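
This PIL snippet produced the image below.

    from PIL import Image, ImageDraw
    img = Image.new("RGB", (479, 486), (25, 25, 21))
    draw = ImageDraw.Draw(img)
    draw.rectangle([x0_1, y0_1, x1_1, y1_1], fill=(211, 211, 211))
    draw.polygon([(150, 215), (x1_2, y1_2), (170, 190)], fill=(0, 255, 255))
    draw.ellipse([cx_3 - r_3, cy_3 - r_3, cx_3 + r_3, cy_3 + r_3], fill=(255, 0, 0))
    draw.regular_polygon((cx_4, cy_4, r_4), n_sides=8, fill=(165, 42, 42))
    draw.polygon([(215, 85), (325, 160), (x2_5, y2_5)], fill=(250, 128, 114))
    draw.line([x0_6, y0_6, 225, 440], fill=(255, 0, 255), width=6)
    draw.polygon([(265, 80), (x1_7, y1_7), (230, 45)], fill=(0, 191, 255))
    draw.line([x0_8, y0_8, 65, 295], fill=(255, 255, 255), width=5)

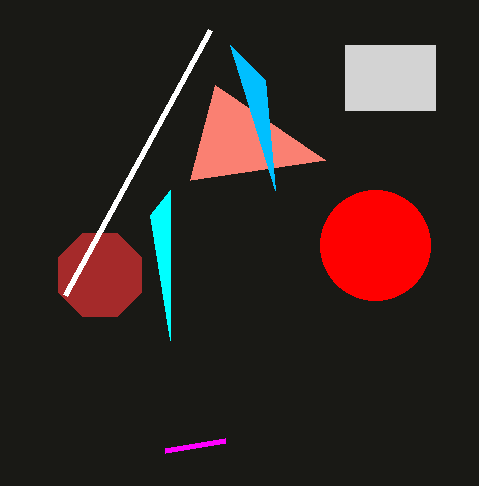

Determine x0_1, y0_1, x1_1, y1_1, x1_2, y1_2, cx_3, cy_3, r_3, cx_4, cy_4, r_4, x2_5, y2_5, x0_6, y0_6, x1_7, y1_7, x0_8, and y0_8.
x0_1 = 345
y0_1 = 45
x1_1 = 435
y1_1 = 110
x1_2 = 170
y1_2 = 340
cx_3 = 375
cy_3 = 245
r_3 = 55
cx_4 = 100
cy_4 = 275
r_4 = 45
x2_5 = 190
y2_5 = 180
x0_6 = 165
y0_6 = 450
x1_7 = 275
y1_7 = 190
x0_8 = 210
y0_8 = 30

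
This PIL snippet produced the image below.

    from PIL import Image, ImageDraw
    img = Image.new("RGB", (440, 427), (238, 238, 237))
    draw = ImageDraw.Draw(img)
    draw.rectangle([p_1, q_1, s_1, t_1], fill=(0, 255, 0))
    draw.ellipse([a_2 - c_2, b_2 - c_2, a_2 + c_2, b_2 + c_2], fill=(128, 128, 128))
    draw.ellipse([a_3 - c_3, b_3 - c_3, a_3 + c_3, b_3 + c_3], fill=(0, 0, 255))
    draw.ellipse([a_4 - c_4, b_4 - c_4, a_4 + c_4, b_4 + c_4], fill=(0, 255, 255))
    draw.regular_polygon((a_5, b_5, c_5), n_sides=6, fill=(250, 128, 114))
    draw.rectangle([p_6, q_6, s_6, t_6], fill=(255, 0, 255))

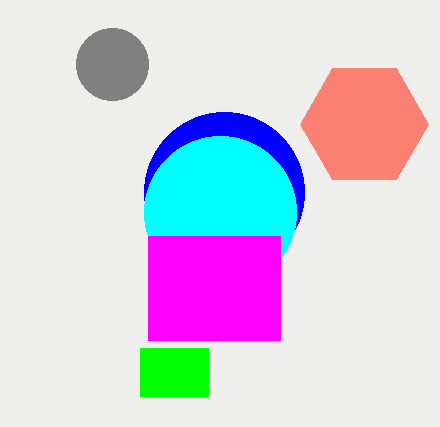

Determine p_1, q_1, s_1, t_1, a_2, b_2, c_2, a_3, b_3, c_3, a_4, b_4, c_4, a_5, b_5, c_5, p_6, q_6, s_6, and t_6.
p_1 = 140, q_1 = 348, s_1 = 208, t_1 = 396, a_2 = 112, b_2 = 64, c_2 = 36, a_3 = 224, b_3 = 192, c_3 = 80, a_4 = 220, b_4 = 212, c_4 = 76, a_5 = 364, b_5 = 124, c_5 = 64, p_6 = 148, q_6 = 236, s_6 = 280, t_6 = 340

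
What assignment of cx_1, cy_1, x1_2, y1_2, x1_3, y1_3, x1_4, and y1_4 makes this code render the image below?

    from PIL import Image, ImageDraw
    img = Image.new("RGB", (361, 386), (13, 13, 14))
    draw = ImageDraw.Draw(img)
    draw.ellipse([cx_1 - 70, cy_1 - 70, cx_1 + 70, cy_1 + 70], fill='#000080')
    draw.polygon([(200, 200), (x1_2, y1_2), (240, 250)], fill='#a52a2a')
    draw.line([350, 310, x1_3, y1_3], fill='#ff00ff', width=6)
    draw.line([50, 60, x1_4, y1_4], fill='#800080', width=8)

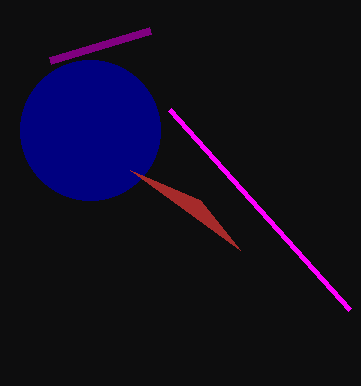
cx_1 = 90, cy_1 = 130, x1_2 = 130, y1_2 = 170, x1_3 = 170, y1_3 = 110, x1_4 = 150, y1_4 = 30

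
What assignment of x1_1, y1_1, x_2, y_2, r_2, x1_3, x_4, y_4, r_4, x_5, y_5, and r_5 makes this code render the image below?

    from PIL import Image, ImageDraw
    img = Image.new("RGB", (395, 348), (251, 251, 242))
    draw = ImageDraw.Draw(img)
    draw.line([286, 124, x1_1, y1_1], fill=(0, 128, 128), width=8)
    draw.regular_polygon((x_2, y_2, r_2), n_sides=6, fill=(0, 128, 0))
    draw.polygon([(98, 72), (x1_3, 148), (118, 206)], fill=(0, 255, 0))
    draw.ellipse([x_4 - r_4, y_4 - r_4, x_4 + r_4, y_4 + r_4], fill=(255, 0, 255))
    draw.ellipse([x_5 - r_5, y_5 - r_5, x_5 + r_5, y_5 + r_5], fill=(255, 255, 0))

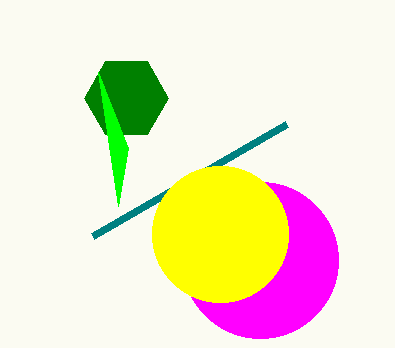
x1_1 = 92, y1_1 = 236, x_2 = 126, y_2 = 98, r_2 = 42, x1_3 = 128, x_4 = 260, y_4 = 260, r_4 = 78, x_5 = 220, y_5 = 234, r_5 = 68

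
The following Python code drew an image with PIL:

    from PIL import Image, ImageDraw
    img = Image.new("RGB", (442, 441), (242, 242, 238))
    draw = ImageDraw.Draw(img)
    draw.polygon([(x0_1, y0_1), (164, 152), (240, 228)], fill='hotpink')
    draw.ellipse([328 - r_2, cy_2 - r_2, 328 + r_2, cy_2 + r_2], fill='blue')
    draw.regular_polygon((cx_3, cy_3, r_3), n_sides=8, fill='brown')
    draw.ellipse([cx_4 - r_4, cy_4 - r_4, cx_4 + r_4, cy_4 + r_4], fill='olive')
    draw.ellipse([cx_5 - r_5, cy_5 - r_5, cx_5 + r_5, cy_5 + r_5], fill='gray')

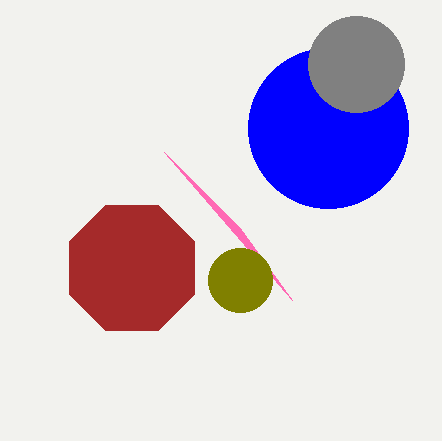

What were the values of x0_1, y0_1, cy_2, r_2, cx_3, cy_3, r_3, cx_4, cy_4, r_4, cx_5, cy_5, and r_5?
x0_1 = 292; y0_1 = 300; cy_2 = 128; r_2 = 80; cx_3 = 132; cy_3 = 268; r_3 = 68; cx_4 = 240; cy_4 = 280; r_4 = 32; cx_5 = 356; cy_5 = 64; r_5 = 48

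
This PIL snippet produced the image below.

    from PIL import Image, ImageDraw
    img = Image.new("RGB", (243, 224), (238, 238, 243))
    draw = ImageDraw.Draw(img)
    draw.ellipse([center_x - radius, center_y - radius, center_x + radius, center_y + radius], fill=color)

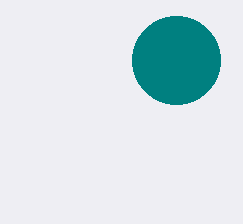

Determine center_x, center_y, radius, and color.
center_x = 176; center_y = 60; radius = 44; color = 'teal'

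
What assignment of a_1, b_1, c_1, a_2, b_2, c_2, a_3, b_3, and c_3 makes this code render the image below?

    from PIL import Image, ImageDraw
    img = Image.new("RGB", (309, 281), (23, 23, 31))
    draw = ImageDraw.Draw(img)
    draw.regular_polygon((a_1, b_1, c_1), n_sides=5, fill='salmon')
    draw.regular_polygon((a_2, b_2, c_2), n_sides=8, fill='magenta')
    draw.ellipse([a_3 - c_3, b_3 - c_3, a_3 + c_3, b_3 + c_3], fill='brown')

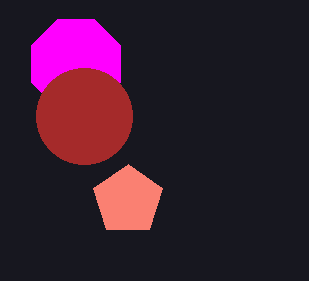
a_1 = 128, b_1 = 200, c_1 = 36, a_2 = 76, b_2 = 64, c_2 = 48, a_3 = 84, b_3 = 116, c_3 = 48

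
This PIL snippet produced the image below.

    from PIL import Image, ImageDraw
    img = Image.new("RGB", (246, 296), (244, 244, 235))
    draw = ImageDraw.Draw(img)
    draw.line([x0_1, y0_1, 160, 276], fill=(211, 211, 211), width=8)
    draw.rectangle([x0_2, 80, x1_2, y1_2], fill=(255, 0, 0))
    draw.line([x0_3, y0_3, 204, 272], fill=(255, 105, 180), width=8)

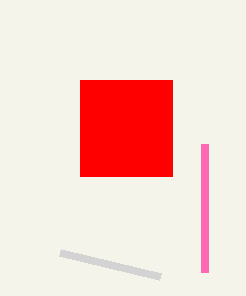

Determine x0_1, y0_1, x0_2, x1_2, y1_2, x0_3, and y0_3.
x0_1 = 60; y0_1 = 252; x0_2 = 80; x1_2 = 172; y1_2 = 176; x0_3 = 204; y0_3 = 144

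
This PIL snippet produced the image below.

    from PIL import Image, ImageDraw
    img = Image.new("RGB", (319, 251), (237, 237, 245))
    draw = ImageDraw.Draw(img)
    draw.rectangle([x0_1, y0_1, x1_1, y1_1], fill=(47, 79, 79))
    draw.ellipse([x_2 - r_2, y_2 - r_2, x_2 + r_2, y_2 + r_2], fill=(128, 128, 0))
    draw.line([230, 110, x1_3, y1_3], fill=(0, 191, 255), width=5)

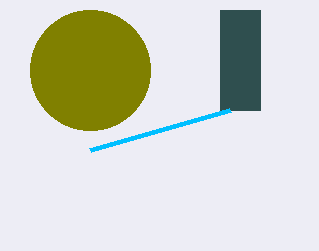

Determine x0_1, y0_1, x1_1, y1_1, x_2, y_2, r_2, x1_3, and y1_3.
x0_1 = 220
y0_1 = 10
x1_1 = 260
y1_1 = 110
x_2 = 90
y_2 = 70
r_2 = 60
x1_3 = 90
y1_3 = 150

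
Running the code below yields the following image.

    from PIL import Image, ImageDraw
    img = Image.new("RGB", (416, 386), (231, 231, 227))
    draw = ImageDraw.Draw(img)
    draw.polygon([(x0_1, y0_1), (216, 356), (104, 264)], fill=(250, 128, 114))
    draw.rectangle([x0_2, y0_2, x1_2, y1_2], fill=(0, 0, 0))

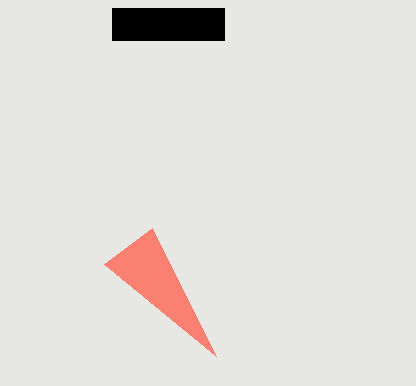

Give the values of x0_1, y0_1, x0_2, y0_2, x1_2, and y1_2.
x0_1 = 152; y0_1 = 228; x0_2 = 112; y0_2 = 8; x1_2 = 224; y1_2 = 40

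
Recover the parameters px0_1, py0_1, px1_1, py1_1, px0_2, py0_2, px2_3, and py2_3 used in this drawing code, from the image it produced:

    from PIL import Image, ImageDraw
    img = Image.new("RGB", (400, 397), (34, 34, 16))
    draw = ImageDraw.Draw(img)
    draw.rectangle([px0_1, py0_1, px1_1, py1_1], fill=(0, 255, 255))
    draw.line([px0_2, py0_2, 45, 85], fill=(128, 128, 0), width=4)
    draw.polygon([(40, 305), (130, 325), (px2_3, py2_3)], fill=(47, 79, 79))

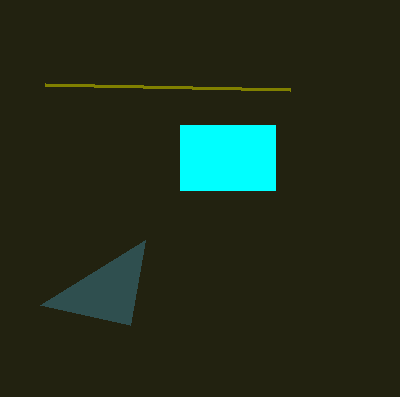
px0_1 = 180
py0_1 = 125
px1_1 = 275
py1_1 = 190
px0_2 = 290
py0_2 = 90
px2_3 = 145
py2_3 = 240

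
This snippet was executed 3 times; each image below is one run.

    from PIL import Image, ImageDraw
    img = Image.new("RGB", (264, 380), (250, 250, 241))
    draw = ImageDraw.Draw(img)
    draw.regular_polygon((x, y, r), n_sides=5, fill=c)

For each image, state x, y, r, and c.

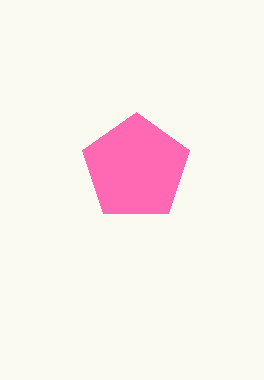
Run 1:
x = 136, y = 168, r = 56, c = 'hotpink'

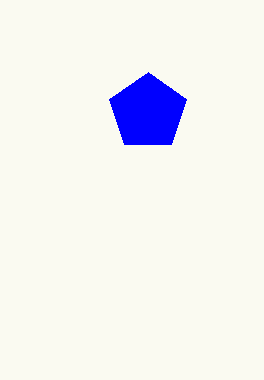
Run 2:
x = 148, y = 112, r = 40, c = 'blue'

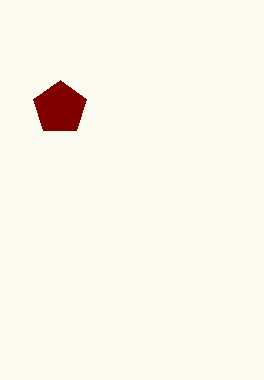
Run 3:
x = 60
y = 108
r = 28
c = 'maroon'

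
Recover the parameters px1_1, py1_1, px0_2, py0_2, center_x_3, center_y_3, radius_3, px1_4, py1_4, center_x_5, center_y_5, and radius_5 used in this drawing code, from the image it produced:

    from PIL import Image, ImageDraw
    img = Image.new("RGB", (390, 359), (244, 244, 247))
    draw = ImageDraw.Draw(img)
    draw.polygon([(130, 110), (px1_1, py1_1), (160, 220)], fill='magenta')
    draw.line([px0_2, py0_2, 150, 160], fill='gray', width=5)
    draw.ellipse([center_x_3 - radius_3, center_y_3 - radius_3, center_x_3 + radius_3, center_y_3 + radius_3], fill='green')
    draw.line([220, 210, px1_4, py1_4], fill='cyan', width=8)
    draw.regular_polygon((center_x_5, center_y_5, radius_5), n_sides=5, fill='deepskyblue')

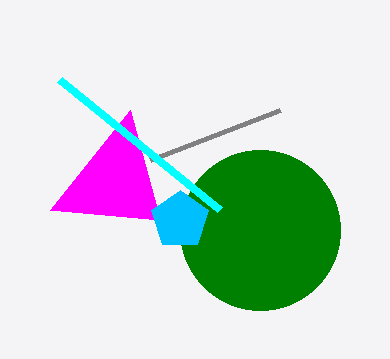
px1_1 = 50
py1_1 = 210
px0_2 = 280
py0_2 = 110
center_x_3 = 260
center_y_3 = 230
radius_3 = 80
px1_4 = 60
py1_4 = 80
center_x_5 = 180
center_y_5 = 220
radius_5 = 30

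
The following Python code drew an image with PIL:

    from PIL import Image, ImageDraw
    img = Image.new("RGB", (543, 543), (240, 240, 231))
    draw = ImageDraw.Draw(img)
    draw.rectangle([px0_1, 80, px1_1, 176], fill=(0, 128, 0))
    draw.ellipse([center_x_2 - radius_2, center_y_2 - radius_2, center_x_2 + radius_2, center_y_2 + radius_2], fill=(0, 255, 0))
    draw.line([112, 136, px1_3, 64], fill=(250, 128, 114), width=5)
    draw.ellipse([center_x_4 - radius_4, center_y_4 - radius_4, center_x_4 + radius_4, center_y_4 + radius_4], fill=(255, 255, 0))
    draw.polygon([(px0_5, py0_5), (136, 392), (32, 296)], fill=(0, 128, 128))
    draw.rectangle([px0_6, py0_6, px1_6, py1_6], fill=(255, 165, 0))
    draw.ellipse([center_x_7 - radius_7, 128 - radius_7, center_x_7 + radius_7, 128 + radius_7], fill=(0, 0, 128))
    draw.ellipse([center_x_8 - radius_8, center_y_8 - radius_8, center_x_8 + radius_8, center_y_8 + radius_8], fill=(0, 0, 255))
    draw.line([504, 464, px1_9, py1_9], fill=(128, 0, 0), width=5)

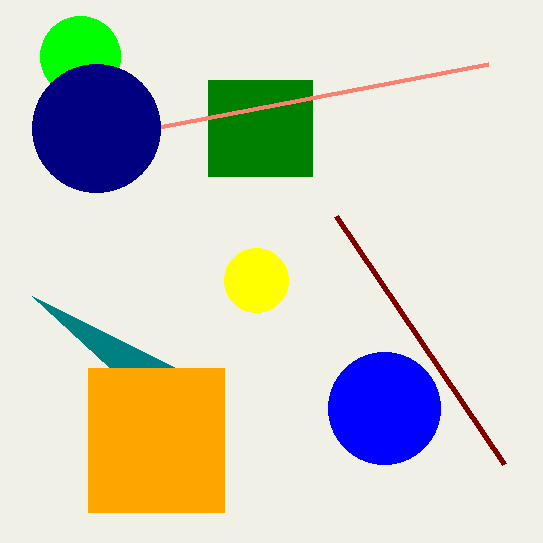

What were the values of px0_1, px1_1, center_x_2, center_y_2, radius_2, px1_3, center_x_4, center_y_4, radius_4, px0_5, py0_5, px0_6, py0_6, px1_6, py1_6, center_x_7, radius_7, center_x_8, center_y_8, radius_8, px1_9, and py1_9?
px0_1 = 208, px1_1 = 312, center_x_2 = 80, center_y_2 = 56, radius_2 = 40, px1_3 = 488, center_x_4 = 256, center_y_4 = 280, radius_4 = 32, px0_5 = 176, py0_5 = 368, px0_6 = 88, py0_6 = 368, px1_6 = 224, py1_6 = 512, center_x_7 = 96, radius_7 = 64, center_x_8 = 384, center_y_8 = 408, radius_8 = 56, px1_9 = 336, py1_9 = 216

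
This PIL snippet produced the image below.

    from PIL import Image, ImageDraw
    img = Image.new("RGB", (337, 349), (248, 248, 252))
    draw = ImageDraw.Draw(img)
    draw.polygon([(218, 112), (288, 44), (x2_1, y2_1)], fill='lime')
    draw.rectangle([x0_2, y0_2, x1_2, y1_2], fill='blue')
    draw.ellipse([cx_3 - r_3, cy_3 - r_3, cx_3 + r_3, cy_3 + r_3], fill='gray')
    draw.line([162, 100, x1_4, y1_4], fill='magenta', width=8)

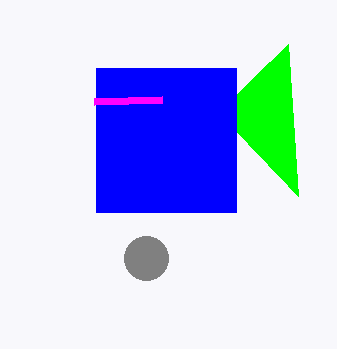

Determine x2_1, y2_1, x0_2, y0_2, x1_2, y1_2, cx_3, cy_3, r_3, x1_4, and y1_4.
x2_1 = 298, y2_1 = 196, x0_2 = 96, y0_2 = 68, x1_2 = 236, y1_2 = 212, cx_3 = 146, cy_3 = 258, r_3 = 22, x1_4 = 94, y1_4 = 102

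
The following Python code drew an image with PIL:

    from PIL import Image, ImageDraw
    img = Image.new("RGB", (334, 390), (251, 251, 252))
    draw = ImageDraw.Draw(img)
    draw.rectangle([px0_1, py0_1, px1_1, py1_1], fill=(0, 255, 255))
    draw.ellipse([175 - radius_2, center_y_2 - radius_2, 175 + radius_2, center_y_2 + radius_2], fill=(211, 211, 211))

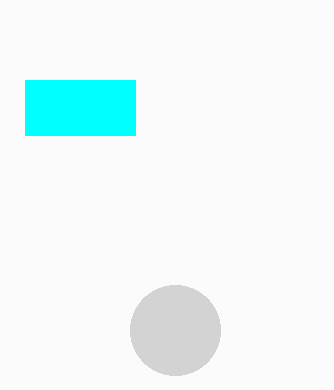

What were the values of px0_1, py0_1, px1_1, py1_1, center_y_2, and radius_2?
px0_1 = 25
py0_1 = 80
px1_1 = 135
py1_1 = 135
center_y_2 = 330
radius_2 = 45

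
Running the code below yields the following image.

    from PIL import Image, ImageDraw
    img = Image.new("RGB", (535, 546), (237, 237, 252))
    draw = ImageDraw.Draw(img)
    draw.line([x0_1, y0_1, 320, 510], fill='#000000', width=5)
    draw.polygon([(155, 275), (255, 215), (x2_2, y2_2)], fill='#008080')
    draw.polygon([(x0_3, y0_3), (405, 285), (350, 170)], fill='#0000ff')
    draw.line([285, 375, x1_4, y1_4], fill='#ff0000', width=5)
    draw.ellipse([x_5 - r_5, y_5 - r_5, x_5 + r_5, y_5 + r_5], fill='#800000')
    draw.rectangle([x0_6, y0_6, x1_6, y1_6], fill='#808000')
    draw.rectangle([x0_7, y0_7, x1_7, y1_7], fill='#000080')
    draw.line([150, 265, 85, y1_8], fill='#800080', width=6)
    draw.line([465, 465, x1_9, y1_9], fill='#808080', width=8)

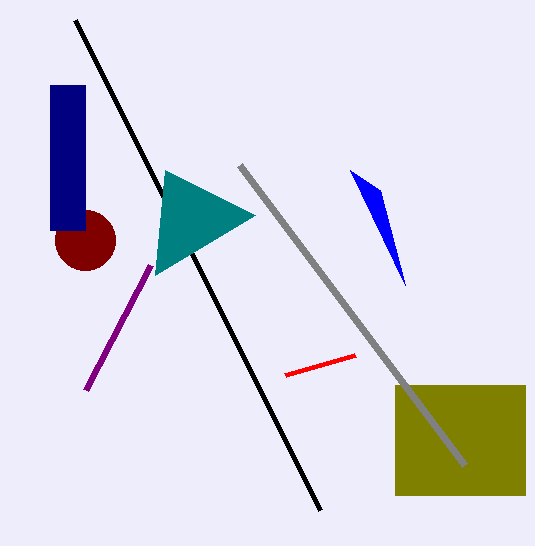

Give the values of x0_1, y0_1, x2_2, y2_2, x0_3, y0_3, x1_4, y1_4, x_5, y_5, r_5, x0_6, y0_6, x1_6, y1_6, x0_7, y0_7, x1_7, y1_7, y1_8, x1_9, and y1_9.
x0_1 = 75; y0_1 = 20; x2_2 = 165; y2_2 = 170; x0_3 = 380; y0_3 = 190; x1_4 = 355; y1_4 = 355; x_5 = 85; y_5 = 240; r_5 = 30; x0_6 = 395; y0_6 = 385; x1_6 = 525; y1_6 = 495; x0_7 = 50; y0_7 = 85; x1_7 = 85; y1_7 = 230; y1_8 = 390; x1_9 = 240; y1_9 = 165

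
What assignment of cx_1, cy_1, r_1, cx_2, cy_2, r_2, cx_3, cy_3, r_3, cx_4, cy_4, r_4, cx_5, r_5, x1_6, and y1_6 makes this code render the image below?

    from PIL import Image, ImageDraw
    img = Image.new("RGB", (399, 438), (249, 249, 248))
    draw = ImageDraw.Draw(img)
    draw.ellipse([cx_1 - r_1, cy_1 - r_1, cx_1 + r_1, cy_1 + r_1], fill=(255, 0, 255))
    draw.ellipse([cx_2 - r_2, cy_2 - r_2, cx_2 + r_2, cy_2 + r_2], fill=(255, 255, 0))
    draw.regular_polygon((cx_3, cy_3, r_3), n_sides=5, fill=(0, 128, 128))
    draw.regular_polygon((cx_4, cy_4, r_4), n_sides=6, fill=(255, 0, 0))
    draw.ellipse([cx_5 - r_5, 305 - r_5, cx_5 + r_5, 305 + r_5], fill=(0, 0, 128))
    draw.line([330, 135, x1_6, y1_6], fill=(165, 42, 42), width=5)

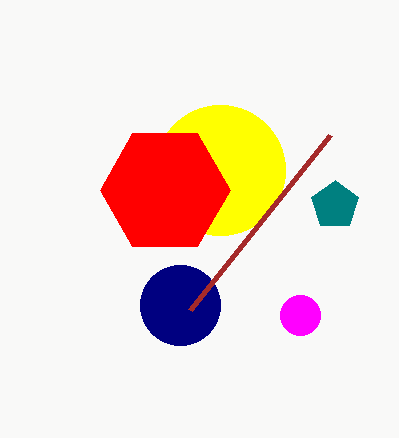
cx_1 = 300; cy_1 = 315; r_1 = 20; cx_2 = 220; cy_2 = 170; r_2 = 65; cx_3 = 335; cy_3 = 205; r_3 = 25; cx_4 = 165; cy_4 = 190; r_4 = 65; cx_5 = 180; r_5 = 40; x1_6 = 190; y1_6 = 310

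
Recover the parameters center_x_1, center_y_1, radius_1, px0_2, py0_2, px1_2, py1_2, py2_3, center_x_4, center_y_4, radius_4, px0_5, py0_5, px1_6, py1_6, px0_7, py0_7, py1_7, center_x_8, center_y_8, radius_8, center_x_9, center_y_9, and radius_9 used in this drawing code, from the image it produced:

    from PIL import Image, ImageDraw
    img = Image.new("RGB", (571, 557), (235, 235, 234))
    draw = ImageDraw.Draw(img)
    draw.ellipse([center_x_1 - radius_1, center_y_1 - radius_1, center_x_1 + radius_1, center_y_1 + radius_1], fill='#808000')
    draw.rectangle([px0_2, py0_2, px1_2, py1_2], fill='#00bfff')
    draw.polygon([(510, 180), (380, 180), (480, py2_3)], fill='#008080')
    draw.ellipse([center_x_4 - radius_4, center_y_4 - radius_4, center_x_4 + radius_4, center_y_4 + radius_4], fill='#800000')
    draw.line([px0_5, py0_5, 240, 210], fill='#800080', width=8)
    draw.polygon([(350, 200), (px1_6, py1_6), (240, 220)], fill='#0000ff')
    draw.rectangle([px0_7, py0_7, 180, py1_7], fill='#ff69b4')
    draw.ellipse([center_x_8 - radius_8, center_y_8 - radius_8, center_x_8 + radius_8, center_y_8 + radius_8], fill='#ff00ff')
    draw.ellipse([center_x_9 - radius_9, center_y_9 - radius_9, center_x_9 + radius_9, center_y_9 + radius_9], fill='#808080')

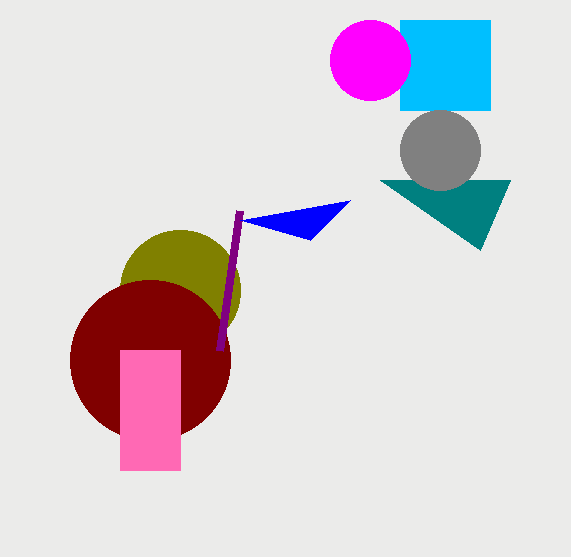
center_x_1 = 180, center_y_1 = 290, radius_1 = 60, px0_2 = 400, py0_2 = 20, px1_2 = 490, py1_2 = 110, py2_3 = 250, center_x_4 = 150, center_y_4 = 360, radius_4 = 80, px0_5 = 220, py0_5 = 350, px1_6 = 310, py1_6 = 240, px0_7 = 120, py0_7 = 350, py1_7 = 470, center_x_8 = 370, center_y_8 = 60, radius_8 = 40, center_x_9 = 440, center_y_9 = 150, radius_9 = 40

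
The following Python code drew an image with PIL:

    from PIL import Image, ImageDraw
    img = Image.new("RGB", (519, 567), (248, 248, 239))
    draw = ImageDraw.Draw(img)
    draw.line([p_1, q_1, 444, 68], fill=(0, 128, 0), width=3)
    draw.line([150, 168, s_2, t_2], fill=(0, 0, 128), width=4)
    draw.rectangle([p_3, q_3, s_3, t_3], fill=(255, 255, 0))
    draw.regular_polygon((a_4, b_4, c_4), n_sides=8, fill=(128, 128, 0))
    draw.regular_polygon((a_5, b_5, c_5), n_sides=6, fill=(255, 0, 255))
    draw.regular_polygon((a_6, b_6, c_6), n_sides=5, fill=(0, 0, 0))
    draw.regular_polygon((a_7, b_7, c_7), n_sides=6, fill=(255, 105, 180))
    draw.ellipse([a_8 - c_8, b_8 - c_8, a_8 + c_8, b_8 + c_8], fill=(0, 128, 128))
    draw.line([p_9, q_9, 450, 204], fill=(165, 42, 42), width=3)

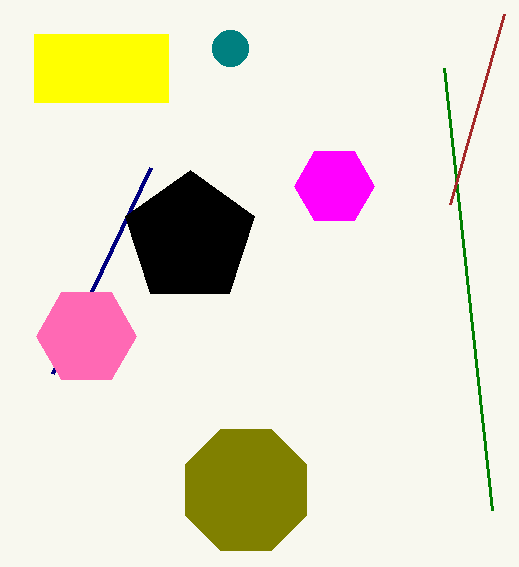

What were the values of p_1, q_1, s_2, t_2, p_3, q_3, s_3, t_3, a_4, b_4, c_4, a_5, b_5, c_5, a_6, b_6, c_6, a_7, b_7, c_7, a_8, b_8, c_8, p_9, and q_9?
p_1 = 492; q_1 = 510; s_2 = 52; t_2 = 374; p_3 = 34; q_3 = 34; s_3 = 168; t_3 = 102; a_4 = 246; b_4 = 490; c_4 = 66; a_5 = 334; b_5 = 186; c_5 = 40; a_6 = 190; b_6 = 238; c_6 = 68; a_7 = 86; b_7 = 336; c_7 = 50; a_8 = 230; b_8 = 48; c_8 = 18; p_9 = 504; q_9 = 14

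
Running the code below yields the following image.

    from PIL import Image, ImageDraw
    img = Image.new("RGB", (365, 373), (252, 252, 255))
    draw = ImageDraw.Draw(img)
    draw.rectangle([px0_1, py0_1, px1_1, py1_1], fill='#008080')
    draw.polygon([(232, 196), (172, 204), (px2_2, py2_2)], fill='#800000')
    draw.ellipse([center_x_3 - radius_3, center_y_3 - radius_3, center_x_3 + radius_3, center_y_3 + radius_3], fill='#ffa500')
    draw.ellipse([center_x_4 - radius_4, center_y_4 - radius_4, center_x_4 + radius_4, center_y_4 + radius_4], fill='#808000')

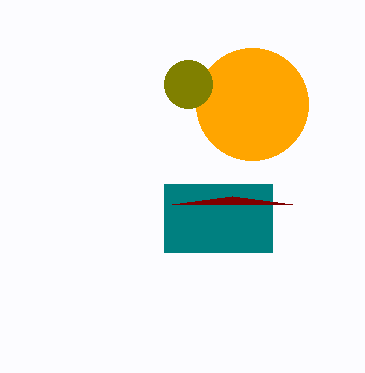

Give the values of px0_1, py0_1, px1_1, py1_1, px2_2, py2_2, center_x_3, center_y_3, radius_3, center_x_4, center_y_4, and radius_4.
px0_1 = 164, py0_1 = 184, px1_1 = 272, py1_1 = 252, px2_2 = 292, py2_2 = 204, center_x_3 = 252, center_y_3 = 104, radius_3 = 56, center_x_4 = 188, center_y_4 = 84, radius_4 = 24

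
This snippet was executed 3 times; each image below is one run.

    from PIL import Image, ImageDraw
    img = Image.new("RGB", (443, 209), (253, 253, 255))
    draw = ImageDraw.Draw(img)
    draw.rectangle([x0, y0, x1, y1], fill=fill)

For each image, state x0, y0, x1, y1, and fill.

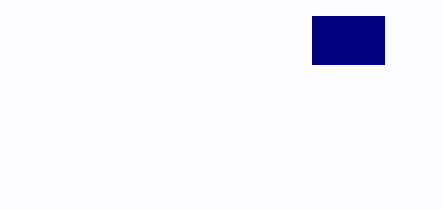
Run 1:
x0 = 312; y0 = 16; x1 = 384; y1 = 64; fill = 'navy'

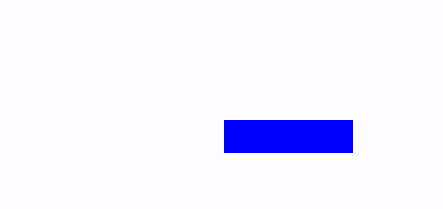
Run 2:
x0 = 224, y0 = 120, x1 = 352, y1 = 152, fill = 'blue'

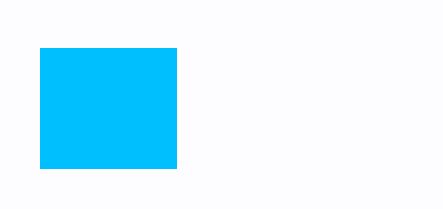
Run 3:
x0 = 40, y0 = 48, x1 = 176, y1 = 168, fill = 'deepskyblue'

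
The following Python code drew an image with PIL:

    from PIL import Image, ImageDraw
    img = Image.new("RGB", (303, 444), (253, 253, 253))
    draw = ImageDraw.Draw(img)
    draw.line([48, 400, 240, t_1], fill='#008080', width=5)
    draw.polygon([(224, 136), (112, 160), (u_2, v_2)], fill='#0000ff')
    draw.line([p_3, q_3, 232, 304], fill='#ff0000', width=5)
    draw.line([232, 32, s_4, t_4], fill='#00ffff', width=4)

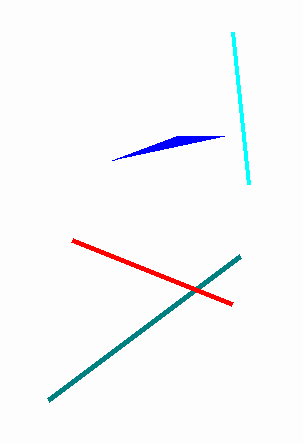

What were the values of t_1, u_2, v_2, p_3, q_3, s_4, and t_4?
t_1 = 256
u_2 = 176
v_2 = 136
p_3 = 72
q_3 = 240
s_4 = 248
t_4 = 184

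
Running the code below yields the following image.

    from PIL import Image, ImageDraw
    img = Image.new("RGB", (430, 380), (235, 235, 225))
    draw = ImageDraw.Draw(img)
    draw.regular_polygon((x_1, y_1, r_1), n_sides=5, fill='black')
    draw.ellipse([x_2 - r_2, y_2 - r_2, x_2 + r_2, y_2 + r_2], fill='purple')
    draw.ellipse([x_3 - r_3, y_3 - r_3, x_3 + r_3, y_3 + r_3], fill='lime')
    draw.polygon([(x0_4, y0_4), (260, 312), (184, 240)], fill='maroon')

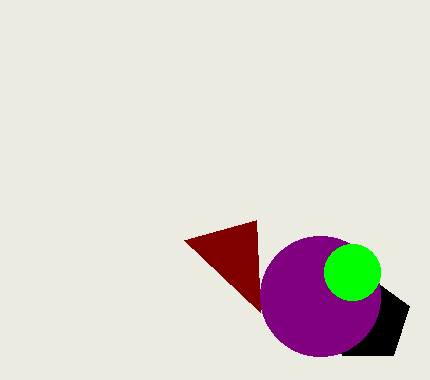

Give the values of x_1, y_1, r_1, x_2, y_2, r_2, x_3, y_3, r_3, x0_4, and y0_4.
x_1 = 368; y_1 = 320; r_1 = 44; x_2 = 320; y_2 = 296; r_2 = 60; x_3 = 352; y_3 = 272; r_3 = 28; x0_4 = 256; y0_4 = 220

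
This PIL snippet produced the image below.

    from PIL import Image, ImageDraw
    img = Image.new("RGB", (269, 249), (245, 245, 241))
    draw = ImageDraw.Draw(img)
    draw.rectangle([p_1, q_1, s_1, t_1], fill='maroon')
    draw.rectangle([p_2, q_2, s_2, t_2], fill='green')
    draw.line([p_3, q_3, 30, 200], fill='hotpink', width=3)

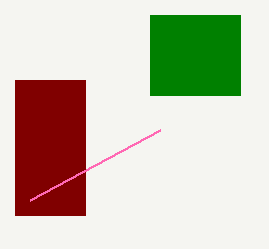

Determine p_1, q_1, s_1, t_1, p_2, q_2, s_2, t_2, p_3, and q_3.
p_1 = 15; q_1 = 80; s_1 = 85; t_1 = 215; p_2 = 150; q_2 = 15; s_2 = 240; t_2 = 95; p_3 = 160; q_3 = 130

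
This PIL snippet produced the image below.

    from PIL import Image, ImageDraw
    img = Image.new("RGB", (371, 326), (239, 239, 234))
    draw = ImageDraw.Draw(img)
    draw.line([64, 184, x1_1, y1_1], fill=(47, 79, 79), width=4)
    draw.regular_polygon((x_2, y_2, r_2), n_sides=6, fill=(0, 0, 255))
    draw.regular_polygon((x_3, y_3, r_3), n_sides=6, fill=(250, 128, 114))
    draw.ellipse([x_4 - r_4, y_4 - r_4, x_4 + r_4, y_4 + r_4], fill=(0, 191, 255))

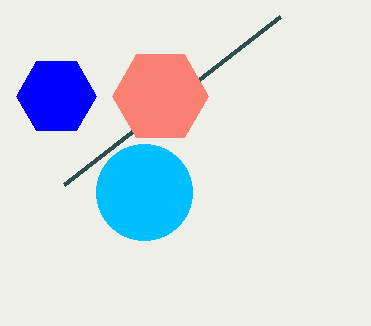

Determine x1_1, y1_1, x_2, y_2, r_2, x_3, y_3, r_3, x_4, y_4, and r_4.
x1_1 = 280; y1_1 = 16; x_2 = 56; y_2 = 96; r_2 = 40; x_3 = 160; y_3 = 96; r_3 = 48; x_4 = 144; y_4 = 192; r_4 = 48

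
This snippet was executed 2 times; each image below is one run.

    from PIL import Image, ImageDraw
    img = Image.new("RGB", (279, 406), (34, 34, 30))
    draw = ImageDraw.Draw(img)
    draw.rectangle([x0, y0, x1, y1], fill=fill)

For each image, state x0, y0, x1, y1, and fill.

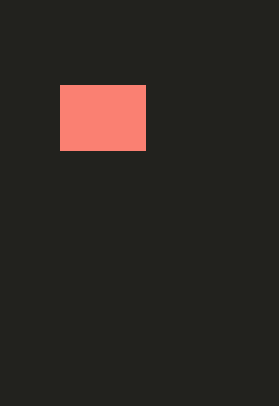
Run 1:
x0 = 60, y0 = 85, x1 = 145, y1 = 150, fill = 'salmon'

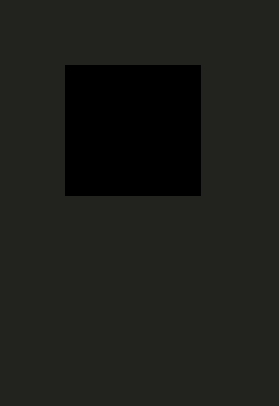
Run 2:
x0 = 65, y0 = 65, x1 = 200, y1 = 195, fill = 'black'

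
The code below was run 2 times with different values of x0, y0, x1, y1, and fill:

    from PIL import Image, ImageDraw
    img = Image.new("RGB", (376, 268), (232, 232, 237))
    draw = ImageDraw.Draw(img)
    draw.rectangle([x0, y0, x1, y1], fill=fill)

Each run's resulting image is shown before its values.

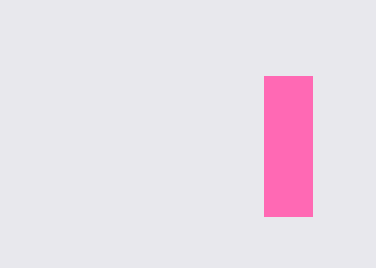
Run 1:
x0 = 264
y0 = 76
x1 = 312
y1 = 216
fill = 'hotpink'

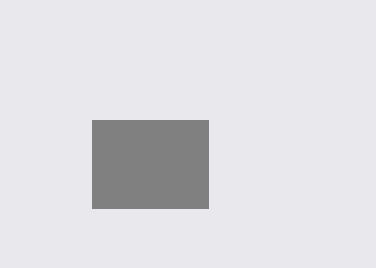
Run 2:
x0 = 92, y0 = 120, x1 = 208, y1 = 208, fill = 'gray'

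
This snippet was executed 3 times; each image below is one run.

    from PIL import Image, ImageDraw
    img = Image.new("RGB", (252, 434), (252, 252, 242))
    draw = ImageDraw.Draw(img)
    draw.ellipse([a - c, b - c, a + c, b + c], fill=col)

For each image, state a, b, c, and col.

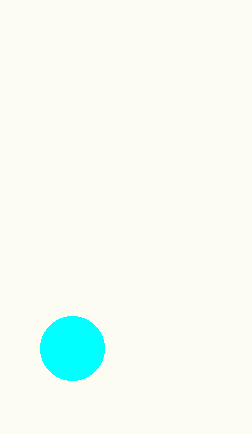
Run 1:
a = 72, b = 348, c = 32, col = 'cyan'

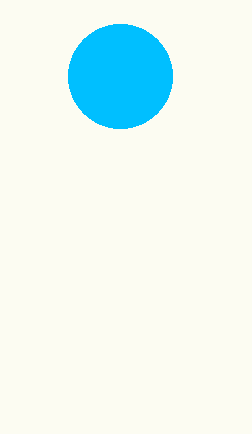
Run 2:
a = 120; b = 76; c = 52; col = 'deepskyblue'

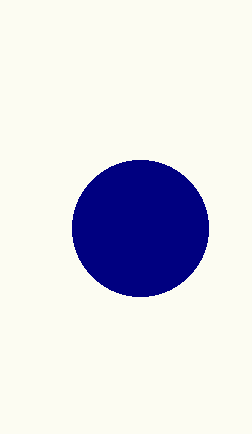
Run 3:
a = 140; b = 228; c = 68; col = 'navy'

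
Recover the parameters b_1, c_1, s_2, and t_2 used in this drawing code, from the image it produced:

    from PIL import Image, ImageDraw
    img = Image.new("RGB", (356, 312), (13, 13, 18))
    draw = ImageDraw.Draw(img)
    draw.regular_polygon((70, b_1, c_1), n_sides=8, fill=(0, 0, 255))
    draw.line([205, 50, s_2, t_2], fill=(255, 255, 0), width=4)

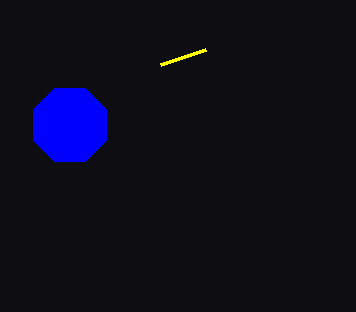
b_1 = 125
c_1 = 40
s_2 = 160
t_2 = 65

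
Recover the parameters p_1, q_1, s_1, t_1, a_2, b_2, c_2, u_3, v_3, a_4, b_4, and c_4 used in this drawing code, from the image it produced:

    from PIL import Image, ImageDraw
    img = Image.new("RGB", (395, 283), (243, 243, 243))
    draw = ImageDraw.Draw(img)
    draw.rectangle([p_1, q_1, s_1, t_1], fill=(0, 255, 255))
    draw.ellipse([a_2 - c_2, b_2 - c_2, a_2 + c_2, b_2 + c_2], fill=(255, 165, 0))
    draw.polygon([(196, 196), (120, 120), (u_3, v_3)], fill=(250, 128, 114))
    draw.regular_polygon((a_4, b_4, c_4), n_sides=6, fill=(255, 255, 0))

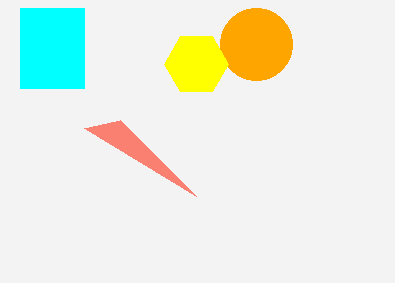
p_1 = 20
q_1 = 8
s_1 = 84
t_1 = 88
a_2 = 256
b_2 = 44
c_2 = 36
u_3 = 84
v_3 = 128
a_4 = 196
b_4 = 64
c_4 = 32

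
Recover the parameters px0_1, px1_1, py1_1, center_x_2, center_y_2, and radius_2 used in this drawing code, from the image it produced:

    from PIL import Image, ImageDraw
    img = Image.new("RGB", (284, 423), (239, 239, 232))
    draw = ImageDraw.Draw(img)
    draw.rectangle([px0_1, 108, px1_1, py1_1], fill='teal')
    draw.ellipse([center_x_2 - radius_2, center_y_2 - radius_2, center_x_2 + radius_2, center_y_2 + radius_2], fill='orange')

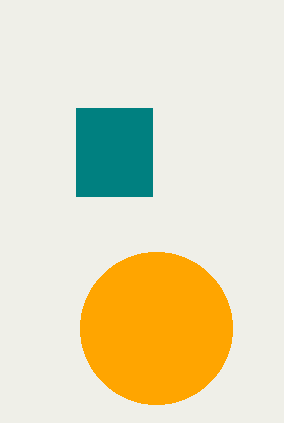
px0_1 = 76; px1_1 = 152; py1_1 = 196; center_x_2 = 156; center_y_2 = 328; radius_2 = 76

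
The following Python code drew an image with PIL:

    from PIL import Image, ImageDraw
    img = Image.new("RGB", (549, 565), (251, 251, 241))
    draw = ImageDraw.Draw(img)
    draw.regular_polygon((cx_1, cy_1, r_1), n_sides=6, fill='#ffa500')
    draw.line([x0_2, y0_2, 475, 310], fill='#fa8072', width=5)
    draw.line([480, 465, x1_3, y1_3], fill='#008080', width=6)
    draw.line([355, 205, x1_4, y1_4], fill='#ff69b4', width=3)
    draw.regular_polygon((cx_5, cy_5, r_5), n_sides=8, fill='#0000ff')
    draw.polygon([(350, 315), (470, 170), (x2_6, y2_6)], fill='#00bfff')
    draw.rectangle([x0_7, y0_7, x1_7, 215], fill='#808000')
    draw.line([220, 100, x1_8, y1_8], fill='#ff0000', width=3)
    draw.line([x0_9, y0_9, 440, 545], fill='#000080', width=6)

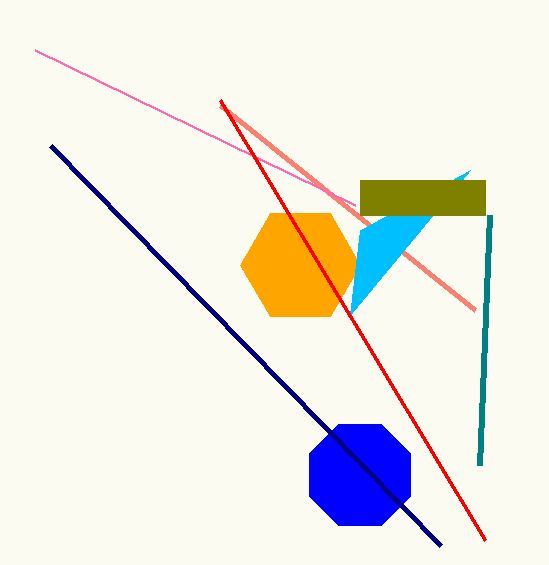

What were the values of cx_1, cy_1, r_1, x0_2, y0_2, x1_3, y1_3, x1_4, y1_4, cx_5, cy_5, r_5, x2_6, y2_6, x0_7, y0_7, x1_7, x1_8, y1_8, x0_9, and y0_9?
cx_1 = 300, cy_1 = 265, r_1 = 60, x0_2 = 220, y0_2 = 105, x1_3 = 490, y1_3 = 215, x1_4 = 35, y1_4 = 50, cx_5 = 360, cy_5 = 475, r_5 = 55, x2_6 = 360, y2_6 = 230, x0_7 = 360, y0_7 = 180, x1_7 = 485, x1_8 = 485, y1_8 = 540, x0_9 = 50, y0_9 = 145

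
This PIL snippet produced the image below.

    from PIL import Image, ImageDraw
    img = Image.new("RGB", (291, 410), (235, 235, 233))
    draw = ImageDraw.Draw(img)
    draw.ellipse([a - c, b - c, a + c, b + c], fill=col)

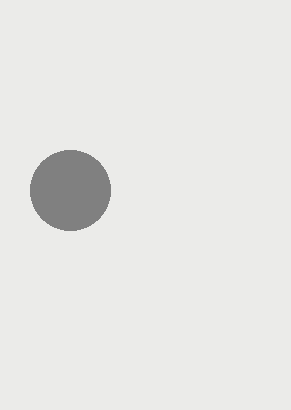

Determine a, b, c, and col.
a = 70; b = 190; c = 40; col = 'gray'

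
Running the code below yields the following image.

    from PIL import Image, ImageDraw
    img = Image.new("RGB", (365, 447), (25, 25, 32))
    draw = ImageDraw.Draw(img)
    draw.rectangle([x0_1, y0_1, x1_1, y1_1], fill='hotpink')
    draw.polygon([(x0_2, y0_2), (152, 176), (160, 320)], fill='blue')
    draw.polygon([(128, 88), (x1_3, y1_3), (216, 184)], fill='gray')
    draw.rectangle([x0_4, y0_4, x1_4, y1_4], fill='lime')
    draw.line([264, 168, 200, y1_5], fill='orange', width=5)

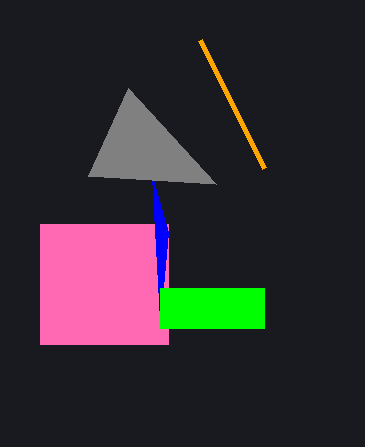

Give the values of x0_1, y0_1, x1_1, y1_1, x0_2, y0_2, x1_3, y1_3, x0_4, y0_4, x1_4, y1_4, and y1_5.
x0_1 = 40, y0_1 = 224, x1_1 = 168, y1_1 = 344, x0_2 = 168, y0_2 = 232, x1_3 = 88, y1_3 = 176, x0_4 = 160, y0_4 = 288, x1_4 = 264, y1_4 = 328, y1_5 = 40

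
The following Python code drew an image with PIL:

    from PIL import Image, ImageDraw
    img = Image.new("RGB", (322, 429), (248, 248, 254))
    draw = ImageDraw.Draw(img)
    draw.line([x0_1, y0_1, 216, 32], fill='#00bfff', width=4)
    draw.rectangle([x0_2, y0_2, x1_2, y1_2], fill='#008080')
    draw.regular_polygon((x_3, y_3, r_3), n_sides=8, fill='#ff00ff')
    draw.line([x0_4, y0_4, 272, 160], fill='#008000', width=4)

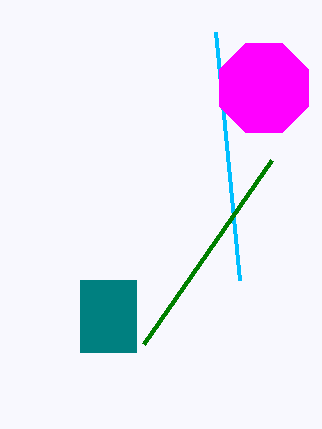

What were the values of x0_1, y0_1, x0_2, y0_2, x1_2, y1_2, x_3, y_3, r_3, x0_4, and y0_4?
x0_1 = 240, y0_1 = 280, x0_2 = 80, y0_2 = 280, x1_2 = 136, y1_2 = 352, x_3 = 264, y_3 = 88, r_3 = 48, x0_4 = 144, y0_4 = 344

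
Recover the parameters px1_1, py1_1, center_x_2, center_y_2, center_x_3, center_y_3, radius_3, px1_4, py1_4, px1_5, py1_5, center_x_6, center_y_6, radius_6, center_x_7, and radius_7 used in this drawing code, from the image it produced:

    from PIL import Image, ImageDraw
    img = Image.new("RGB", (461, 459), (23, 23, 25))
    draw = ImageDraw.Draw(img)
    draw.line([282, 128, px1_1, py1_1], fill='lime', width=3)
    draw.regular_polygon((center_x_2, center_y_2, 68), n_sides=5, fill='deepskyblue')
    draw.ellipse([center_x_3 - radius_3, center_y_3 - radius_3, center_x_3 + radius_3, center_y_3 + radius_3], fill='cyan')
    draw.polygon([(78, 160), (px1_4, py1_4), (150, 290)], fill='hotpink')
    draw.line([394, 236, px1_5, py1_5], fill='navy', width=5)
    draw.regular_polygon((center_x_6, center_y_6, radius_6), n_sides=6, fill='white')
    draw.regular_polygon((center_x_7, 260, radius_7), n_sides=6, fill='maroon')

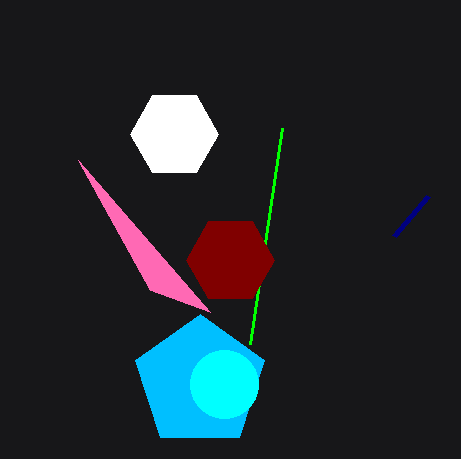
px1_1 = 250, py1_1 = 344, center_x_2 = 200, center_y_2 = 382, center_x_3 = 224, center_y_3 = 384, radius_3 = 34, px1_4 = 210, py1_4 = 312, px1_5 = 428, py1_5 = 196, center_x_6 = 174, center_y_6 = 134, radius_6 = 44, center_x_7 = 230, radius_7 = 44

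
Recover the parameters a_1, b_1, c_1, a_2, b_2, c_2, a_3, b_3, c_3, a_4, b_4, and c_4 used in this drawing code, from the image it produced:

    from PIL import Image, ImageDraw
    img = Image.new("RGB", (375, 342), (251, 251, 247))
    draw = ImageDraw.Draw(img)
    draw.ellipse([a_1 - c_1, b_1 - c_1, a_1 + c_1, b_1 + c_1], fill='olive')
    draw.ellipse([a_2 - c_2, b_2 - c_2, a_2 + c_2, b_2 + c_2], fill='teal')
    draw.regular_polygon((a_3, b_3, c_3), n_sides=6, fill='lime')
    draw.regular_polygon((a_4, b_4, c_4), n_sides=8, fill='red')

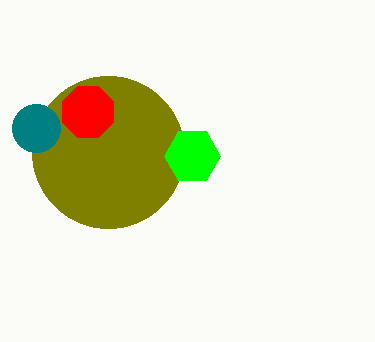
a_1 = 108; b_1 = 152; c_1 = 76; a_2 = 36; b_2 = 128; c_2 = 24; a_3 = 192; b_3 = 156; c_3 = 28; a_4 = 88; b_4 = 112; c_4 = 28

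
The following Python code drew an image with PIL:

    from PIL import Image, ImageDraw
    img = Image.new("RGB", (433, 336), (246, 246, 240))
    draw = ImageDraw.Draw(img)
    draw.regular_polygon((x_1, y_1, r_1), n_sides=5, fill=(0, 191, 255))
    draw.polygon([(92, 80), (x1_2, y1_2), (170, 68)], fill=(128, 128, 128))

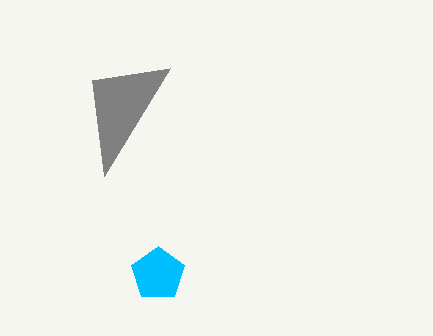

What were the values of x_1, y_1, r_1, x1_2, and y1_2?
x_1 = 158; y_1 = 274; r_1 = 28; x1_2 = 104; y1_2 = 176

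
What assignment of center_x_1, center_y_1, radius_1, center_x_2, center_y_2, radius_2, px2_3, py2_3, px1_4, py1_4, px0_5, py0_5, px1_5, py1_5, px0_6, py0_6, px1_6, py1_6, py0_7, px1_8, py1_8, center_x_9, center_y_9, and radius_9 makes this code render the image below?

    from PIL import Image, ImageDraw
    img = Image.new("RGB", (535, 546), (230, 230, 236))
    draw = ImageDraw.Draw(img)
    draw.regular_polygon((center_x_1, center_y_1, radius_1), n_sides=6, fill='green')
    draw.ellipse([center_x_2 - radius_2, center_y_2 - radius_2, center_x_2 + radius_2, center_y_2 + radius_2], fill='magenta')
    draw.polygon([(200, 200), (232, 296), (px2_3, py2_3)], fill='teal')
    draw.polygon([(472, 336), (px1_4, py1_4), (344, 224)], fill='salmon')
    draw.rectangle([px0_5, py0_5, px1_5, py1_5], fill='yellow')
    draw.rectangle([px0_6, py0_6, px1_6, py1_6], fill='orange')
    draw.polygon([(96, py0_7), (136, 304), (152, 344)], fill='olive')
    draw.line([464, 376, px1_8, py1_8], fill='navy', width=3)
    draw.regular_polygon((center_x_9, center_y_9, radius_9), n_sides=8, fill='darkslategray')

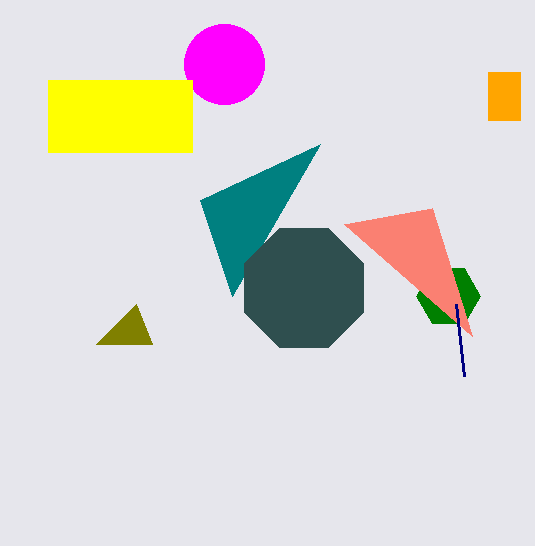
center_x_1 = 448; center_y_1 = 296; radius_1 = 32; center_x_2 = 224; center_y_2 = 64; radius_2 = 40; px2_3 = 320; py2_3 = 144; px1_4 = 432; py1_4 = 208; px0_5 = 48; py0_5 = 80; px1_5 = 192; py1_5 = 152; px0_6 = 488; py0_6 = 72; px1_6 = 520; py1_6 = 120; py0_7 = 344; px1_8 = 456; py1_8 = 304; center_x_9 = 304; center_y_9 = 288; radius_9 = 64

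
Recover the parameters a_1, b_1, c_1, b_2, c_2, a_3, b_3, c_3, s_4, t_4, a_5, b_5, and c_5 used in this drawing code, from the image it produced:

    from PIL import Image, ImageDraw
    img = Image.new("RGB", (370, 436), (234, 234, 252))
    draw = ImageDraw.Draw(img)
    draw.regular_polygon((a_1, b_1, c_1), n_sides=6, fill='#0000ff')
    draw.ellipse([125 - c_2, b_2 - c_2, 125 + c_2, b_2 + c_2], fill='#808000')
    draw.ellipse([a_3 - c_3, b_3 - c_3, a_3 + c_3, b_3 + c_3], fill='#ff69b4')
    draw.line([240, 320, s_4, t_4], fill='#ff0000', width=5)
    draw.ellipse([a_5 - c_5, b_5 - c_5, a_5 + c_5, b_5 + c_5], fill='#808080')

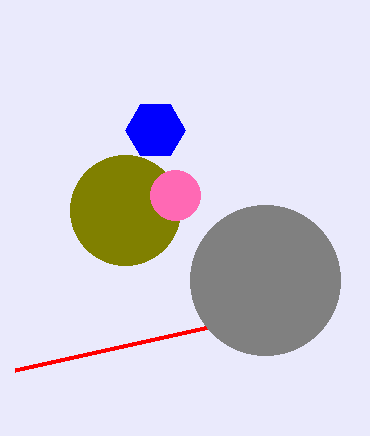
a_1 = 155
b_1 = 130
c_1 = 30
b_2 = 210
c_2 = 55
a_3 = 175
b_3 = 195
c_3 = 25
s_4 = 15
t_4 = 370
a_5 = 265
b_5 = 280
c_5 = 75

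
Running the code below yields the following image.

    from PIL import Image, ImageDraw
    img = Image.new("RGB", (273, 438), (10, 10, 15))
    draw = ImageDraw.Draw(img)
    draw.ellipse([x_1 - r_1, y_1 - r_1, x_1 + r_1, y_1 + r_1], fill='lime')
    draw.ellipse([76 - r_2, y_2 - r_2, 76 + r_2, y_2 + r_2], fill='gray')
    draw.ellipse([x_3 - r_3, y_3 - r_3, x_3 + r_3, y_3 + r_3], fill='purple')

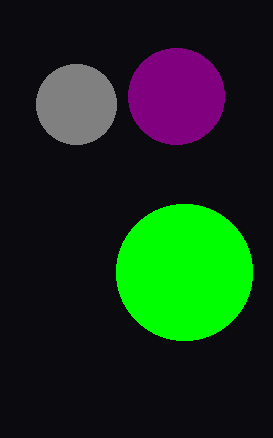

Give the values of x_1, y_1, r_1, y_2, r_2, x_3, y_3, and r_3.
x_1 = 184
y_1 = 272
r_1 = 68
y_2 = 104
r_2 = 40
x_3 = 176
y_3 = 96
r_3 = 48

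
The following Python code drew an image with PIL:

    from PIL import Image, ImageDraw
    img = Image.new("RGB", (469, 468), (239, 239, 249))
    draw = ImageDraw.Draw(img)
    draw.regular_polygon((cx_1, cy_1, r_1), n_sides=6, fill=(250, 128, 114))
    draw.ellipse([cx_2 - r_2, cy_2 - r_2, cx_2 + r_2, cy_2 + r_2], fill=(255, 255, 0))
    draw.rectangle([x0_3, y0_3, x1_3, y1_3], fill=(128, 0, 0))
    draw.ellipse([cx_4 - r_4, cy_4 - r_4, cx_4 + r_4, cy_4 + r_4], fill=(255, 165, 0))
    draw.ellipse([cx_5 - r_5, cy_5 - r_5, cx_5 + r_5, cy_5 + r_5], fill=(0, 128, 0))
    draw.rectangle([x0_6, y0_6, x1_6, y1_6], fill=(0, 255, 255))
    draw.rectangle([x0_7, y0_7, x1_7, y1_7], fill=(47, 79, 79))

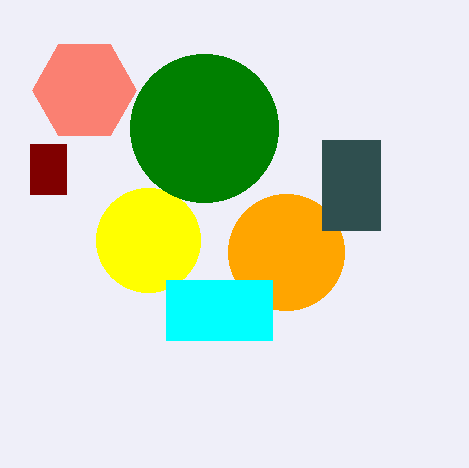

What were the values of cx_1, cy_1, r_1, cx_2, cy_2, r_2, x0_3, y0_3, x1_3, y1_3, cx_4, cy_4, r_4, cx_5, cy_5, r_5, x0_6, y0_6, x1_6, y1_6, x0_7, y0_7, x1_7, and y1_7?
cx_1 = 84, cy_1 = 90, r_1 = 52, cx_2 = 148, cy_2 = 240, r_2 = 52, x0_3 = 30, y0_3 = 144, x1_3 = 66, y1_3 = 194, cx_4 = 286, cy_4 = 252, r_4 = 58, cx_5 = 204, cy_5 = 128, r_5 = 74, x0_6 = 166, y0_6 = 280, x1_6 = 272, y1_6 = 340, x0_7 = 322, y0_7 = 140, x1_7 = 380, y1_7 = 230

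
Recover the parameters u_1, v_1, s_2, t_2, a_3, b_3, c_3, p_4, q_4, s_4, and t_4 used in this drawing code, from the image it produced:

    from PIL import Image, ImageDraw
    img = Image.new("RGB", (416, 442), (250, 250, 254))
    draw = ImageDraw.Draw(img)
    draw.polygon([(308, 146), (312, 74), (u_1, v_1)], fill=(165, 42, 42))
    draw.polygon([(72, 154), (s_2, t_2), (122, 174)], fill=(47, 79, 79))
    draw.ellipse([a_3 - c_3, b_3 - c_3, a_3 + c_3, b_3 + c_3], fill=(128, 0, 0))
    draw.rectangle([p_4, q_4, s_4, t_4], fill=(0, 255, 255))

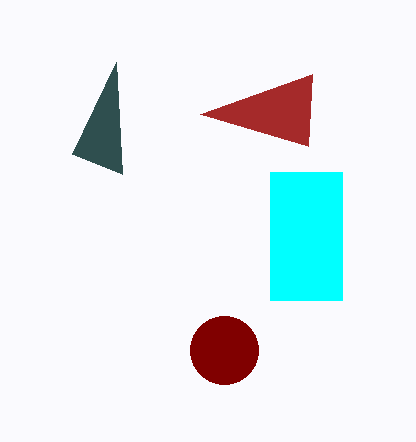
u_1 = 200
v_1 = 114
s_2 = 116
t_2 = 62
a_3 = 224
b_3 = 350
c_3 = 34
p_4 = 270
q_4 = 172
s_4 = 342
t_4 = 300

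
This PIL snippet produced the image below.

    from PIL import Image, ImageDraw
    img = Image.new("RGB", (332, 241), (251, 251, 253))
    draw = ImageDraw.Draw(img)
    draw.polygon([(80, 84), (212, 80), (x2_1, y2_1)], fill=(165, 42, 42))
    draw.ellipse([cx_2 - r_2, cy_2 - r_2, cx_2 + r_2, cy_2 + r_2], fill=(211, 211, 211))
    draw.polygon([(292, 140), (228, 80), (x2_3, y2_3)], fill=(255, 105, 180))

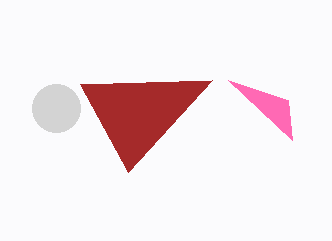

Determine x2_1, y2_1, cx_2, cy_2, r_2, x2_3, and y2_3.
x2_1 = 128; y2_1 = 172; cx_2 = 56; cy_2 = 108; r_2 = 24; x2_3 = 288; y2_3 = 100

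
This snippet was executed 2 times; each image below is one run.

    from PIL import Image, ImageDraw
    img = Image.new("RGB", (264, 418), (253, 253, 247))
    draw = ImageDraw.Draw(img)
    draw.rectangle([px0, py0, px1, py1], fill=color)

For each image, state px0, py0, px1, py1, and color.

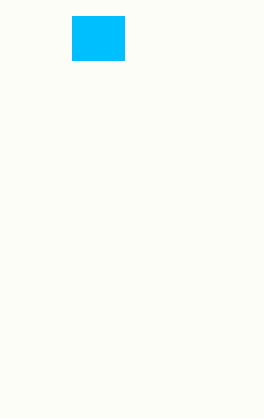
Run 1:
px0 = 72; py0 = 16; px1 = 124; py1 = 60; color = 'deepskyblue'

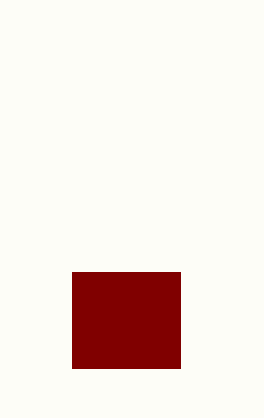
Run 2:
px0 = 72; py0 = 272; px1 = 180; py1 = 368; color = 'maroon'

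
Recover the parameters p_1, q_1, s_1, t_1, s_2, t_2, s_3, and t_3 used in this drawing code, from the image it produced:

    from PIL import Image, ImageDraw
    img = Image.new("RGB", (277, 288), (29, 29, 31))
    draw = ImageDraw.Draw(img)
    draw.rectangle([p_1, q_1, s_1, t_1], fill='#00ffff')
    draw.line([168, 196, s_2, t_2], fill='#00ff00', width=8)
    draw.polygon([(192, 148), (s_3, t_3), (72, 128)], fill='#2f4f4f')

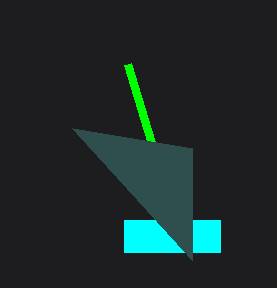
p_1 = 124; q_1 = 220; s_1 = 220; t_1 = 252; s_2 = 128; t_2 = 64; s_3 = 192; t_3 = 260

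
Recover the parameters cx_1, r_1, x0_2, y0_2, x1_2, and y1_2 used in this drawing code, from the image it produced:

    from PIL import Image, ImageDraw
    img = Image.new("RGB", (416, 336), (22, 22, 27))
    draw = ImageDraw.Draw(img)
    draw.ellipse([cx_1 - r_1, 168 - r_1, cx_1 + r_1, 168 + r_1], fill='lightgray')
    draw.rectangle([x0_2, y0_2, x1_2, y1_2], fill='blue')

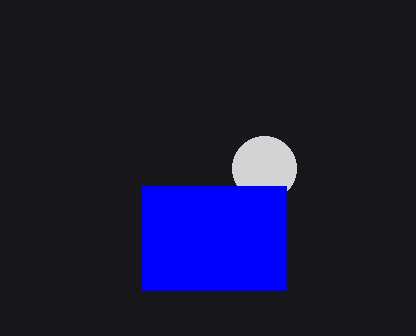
cx_1 = 264, r_1 = 32, x0_2 = 142, y0_2 = 186, x1_2 = 286, y1_2 = 290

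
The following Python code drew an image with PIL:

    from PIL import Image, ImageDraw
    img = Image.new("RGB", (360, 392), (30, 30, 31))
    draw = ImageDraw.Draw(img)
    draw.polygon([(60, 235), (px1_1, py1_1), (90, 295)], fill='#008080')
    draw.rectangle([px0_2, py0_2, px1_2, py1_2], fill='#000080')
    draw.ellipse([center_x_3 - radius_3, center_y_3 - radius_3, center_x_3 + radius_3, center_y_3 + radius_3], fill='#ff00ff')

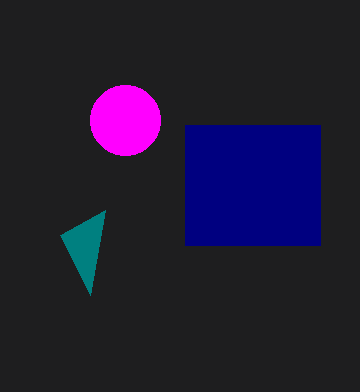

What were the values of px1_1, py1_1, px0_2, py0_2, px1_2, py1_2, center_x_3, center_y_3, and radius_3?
px1_1 = 105; py1_1 = 210; px0_2 = 185; py0_2 = 125; px1_2 = 320; py1_2 = 245; center_x_3 = 125; center_y_3 = 120; radius_3 = 35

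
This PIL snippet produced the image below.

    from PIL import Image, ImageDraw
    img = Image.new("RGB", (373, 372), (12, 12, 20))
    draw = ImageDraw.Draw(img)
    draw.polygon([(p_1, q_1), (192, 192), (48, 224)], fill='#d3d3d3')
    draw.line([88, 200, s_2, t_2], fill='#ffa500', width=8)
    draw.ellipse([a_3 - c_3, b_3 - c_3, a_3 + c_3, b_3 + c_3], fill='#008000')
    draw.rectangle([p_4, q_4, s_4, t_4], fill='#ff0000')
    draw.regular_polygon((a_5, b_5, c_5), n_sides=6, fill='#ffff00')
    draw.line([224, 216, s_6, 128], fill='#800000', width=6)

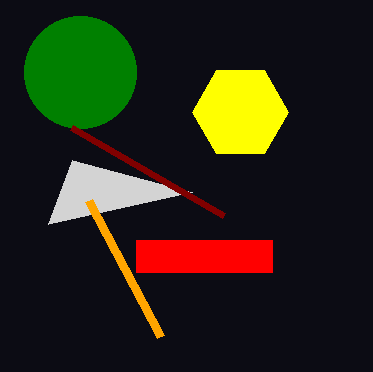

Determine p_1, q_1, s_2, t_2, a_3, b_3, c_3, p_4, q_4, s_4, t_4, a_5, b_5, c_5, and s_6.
p_1 = 72, q_1 = 160, s_2 = 160, t_2 = 336, a_3 = 80, b_3 = 72, c_3 = 56, p_4 = 136, q_4 = 240, s_4 = 272, t_4 = 272, a_5 = 240, b_5 = 112, c_5 = 48, s_6 = 72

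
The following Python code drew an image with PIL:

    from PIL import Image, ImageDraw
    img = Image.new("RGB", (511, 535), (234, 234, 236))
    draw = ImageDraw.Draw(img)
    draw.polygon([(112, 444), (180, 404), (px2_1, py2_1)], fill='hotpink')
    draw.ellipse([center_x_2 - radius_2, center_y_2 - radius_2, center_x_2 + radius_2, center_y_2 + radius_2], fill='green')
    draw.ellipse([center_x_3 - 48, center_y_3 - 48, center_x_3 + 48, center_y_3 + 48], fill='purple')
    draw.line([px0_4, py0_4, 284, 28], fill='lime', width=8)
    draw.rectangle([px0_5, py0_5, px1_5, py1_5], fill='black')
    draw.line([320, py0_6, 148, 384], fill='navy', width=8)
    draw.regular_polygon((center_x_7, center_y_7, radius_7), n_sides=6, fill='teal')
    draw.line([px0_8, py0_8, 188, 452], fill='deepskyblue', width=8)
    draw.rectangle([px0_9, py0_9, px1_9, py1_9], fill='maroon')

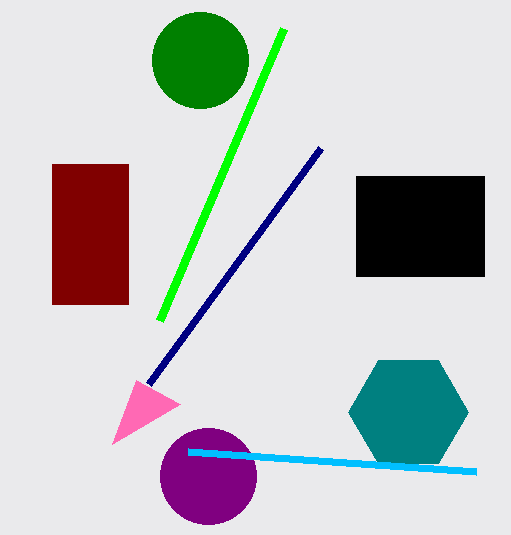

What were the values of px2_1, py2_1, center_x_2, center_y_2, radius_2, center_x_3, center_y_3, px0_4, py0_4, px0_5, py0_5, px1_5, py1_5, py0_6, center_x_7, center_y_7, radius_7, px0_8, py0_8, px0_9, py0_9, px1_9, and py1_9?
px2_1 = 136; py2_1 = 380; center_x_2 = 200; center_y_2 = 60; radius_2 = 48; center_x_3 = 208; center_y_3 = 476; px0_4 = 160; py0_4 = 320; px0_5 = 356; py0_5 = 176; px1_5 = 484; py1_5 = 276; py0_6 = 148; center_x_7 = 408; center_y_7 = 412; radius_7 = 60; px0_8 = 476; py0_8 = 472; px0_9 = 52; py0_9 = 164; px1_9 = 128; py1_9 = 304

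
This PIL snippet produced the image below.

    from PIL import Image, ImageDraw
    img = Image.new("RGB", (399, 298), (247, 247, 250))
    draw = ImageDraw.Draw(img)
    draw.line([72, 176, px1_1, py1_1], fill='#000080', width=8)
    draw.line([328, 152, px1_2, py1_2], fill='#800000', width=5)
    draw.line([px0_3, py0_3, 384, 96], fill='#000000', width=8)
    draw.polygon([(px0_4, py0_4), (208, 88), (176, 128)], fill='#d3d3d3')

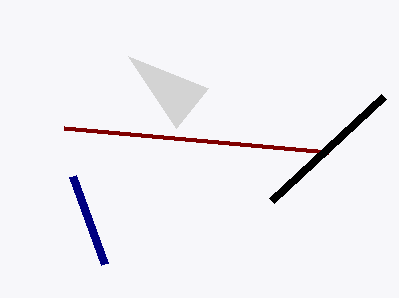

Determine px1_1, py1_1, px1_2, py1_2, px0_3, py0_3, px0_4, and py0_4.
px1_1 = 104
py1_1 = 264
px1_2 = 64
py1_2 = 128
px0_3 = 272
py0_3 = 200
px0_4 = 128
py0_4 = 56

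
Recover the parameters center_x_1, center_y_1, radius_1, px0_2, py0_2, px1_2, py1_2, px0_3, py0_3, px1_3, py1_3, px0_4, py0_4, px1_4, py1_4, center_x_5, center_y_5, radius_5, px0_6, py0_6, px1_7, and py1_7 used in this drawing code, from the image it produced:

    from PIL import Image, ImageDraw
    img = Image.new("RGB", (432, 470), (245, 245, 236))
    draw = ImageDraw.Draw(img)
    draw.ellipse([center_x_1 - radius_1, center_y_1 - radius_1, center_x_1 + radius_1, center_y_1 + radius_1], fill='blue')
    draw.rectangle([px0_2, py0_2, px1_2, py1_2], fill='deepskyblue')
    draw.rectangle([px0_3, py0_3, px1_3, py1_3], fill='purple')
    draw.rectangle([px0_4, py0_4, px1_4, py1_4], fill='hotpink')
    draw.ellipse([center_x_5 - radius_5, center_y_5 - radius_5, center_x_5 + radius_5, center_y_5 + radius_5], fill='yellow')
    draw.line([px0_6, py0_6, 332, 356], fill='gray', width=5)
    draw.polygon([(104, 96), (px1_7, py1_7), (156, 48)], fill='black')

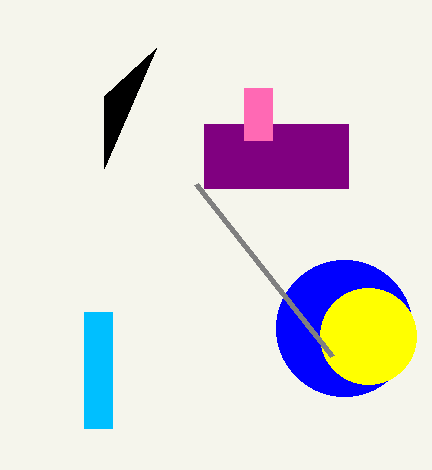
center_x_1 = 344, center_y_1 = 328, radius_1 = 68, px0_2 = 84, py0_2 = 312, px1_2 = 112, py1_2 = 428, px0_3 = 204, py0_3 = 124, px1_3 = 348, py1_3 = 188, px0_4 = 244, py0_4 = 88, px1_4 = 272, py1_4 = 140, center_x_5 = 368, center_y_5 = 336, radius_5 = 48, px0_6 = 196, py0_6 = 184, px1_7 = 104, py1_7 = 168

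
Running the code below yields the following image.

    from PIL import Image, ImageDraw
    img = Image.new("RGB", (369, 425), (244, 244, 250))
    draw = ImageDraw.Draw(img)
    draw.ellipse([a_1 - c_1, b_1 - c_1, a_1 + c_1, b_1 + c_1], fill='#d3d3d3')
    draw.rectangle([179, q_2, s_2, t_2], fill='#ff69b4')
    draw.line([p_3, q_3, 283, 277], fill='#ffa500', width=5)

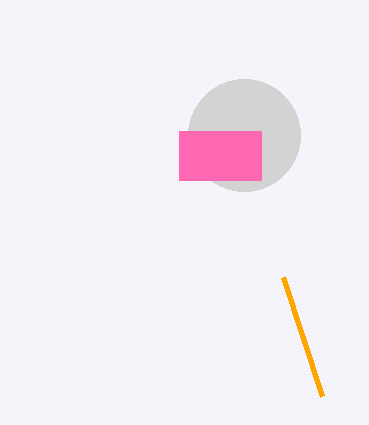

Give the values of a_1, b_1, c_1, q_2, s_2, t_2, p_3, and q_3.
a_1 = 244; b_1 = 135; c_1 = 56; q_2 = 131; s_2 = 261; t_2 = 180; p_3 = 322; q_3 = 396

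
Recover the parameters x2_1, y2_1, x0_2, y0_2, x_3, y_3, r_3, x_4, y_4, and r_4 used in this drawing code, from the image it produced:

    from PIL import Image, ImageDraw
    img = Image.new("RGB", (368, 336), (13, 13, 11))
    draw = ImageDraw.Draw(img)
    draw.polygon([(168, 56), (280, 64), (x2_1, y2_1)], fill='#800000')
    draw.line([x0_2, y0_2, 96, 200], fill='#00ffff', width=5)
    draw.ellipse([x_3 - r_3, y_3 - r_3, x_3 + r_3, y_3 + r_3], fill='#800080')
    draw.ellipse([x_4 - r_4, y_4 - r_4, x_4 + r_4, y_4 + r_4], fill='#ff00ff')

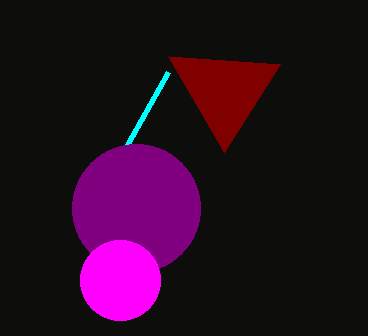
x2_1 = 224
y2_1 = 152
x0_2 = 168
y0_2 = 72
x_3 = 136
y_3 = 208
r_3 = 64
x_4 = 120
y_4 = 280
r_4 = 40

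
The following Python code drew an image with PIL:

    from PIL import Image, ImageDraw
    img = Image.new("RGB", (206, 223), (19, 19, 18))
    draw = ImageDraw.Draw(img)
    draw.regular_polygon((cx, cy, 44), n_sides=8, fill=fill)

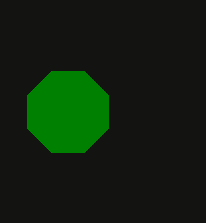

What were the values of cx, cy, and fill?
cx = 68; cy = 112; fill = 'green'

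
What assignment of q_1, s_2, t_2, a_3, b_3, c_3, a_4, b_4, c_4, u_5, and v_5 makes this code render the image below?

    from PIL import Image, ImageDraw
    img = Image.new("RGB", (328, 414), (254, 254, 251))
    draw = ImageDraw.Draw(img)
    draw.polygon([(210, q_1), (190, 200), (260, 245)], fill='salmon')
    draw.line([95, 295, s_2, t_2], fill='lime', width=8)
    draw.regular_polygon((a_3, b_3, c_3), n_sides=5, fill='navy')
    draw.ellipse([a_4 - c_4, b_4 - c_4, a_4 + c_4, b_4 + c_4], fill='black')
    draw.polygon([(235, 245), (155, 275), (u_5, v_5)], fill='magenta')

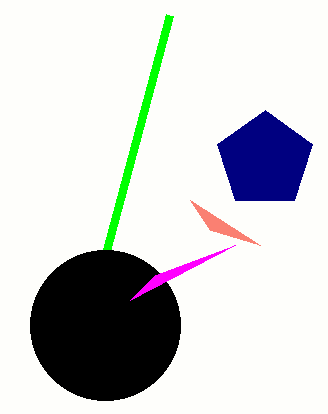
q_1 = 230; s_2 = 170; t_2 = 15; a_3 = 265; b_3 = 160; c_3 = 50; a_4 = 105; b_4 = 325; c_4 = 75; u_5 = 130; v_5 = 300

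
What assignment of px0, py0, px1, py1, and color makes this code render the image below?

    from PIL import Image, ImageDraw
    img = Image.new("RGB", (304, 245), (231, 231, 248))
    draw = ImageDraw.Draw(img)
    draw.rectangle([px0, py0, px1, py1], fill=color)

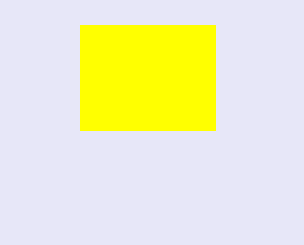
px0 = 80; py0 = 25; px1 = 215; py1 = 130; color = 'yellow'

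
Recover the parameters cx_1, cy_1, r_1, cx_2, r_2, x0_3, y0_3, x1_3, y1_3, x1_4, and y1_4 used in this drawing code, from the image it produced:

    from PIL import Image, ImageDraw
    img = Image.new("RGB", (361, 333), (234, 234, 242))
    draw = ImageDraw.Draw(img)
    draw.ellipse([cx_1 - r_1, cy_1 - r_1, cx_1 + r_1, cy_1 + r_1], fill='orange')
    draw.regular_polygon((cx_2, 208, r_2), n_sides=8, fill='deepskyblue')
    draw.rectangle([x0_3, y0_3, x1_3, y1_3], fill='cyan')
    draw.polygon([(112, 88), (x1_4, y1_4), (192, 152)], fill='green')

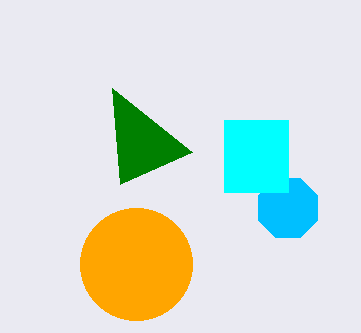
cx_1 = 136
cy_1 = 264
r_1 = 56
cx_2 = 288
r_2 = 32
x0_3 = 224
y0_3 = 120
x1_3 = 288
y1_3 = 192
x1_4 = 120
y1_4 = 184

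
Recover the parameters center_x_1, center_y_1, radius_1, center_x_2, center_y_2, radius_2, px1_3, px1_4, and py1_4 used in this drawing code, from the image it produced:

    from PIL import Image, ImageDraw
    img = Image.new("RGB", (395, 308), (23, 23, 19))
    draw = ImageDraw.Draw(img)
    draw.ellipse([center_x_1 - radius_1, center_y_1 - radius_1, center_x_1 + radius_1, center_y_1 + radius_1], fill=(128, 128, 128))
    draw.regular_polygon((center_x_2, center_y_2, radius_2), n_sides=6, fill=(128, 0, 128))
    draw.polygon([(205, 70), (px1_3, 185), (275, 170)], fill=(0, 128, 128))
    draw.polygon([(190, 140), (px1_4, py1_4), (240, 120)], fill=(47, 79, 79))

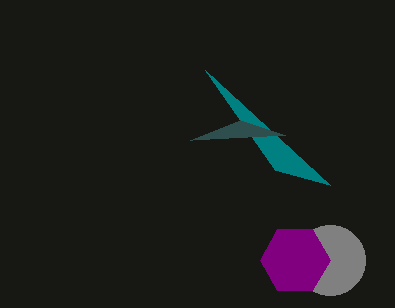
center_x_1 = 330; center_y_1 = 260; radius_1 = 35; center_x_2 = 295; center_y_2 = 260; radius_2 = 35; px1_3 = 330; px1_4 = 285; py1_4 = 135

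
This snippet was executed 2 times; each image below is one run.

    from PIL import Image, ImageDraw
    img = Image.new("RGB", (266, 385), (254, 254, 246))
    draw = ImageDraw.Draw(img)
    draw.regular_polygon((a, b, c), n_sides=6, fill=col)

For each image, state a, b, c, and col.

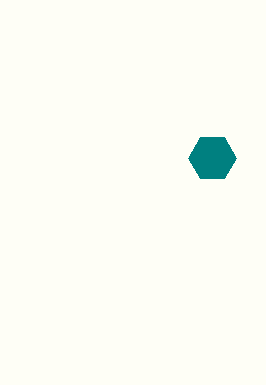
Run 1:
a = 212
b = 158
c = 24
col = 'teal'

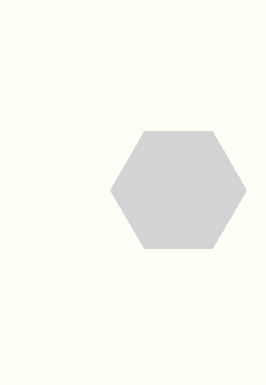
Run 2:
a = 178; b = 190; c = 68; col = 'lightgray'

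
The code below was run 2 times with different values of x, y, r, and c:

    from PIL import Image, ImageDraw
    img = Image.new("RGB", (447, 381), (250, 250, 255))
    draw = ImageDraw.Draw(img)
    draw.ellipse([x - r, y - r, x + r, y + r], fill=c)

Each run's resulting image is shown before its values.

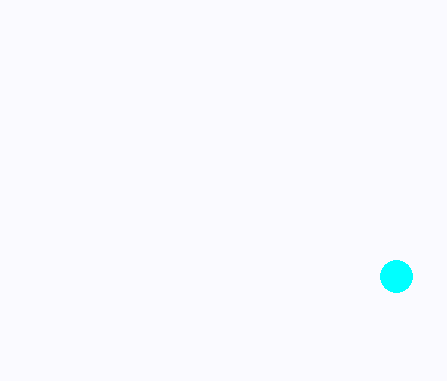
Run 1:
x = 396; y = 276; r = 16; c = 'cyan'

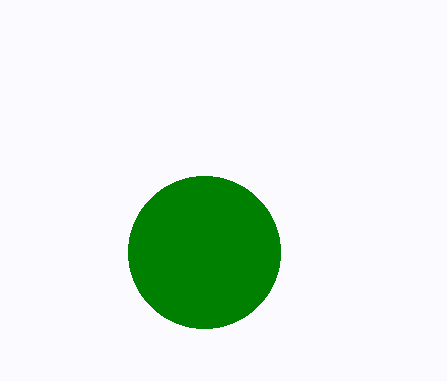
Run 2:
x = 204; y = 252; r = 76; c = 'green'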